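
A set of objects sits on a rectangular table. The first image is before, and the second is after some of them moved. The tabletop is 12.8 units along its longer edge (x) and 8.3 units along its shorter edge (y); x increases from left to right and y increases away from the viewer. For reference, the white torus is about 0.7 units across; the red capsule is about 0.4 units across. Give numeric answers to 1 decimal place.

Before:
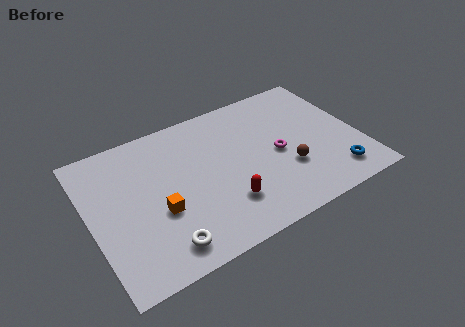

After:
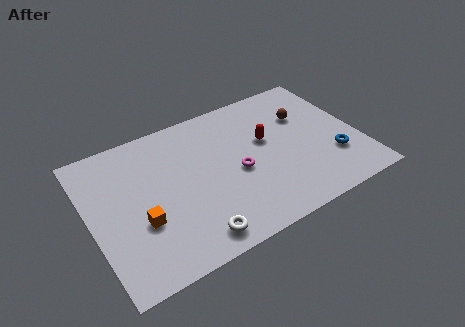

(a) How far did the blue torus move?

1.0

The blue torus was near (11.3, 1.5) before and (11.4, 2.5) after, so it travelled √(0.1² + 1.0²) ≈ 1.0 units.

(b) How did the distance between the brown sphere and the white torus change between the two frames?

+1.2

The distance was about 6.4 in the first image and 7.6 in the second, so they moved 1.2 units further apart.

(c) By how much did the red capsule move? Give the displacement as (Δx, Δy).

(2.4, 2.7)

From the two frames, the red capsule sits at roughly (6.1, 2.2) before and (8.5, 4.9) after.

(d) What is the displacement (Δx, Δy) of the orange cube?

(-0.9, -0.2)

The orange cube was at about (3.1, 3.2) and moved to about (2.2, 3.0).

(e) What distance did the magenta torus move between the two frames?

2.0

The magenta torus was near (8.9, 3.9) before and (6.9, 3.7) after, so it travelled √(2.0² + 0.2²) ≈ 2.0 units.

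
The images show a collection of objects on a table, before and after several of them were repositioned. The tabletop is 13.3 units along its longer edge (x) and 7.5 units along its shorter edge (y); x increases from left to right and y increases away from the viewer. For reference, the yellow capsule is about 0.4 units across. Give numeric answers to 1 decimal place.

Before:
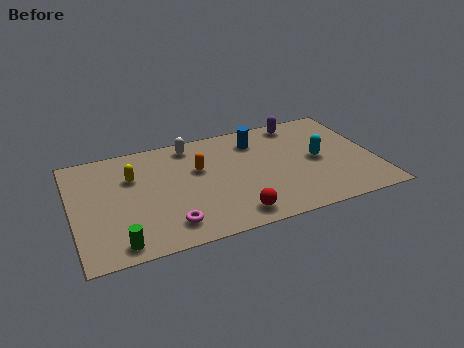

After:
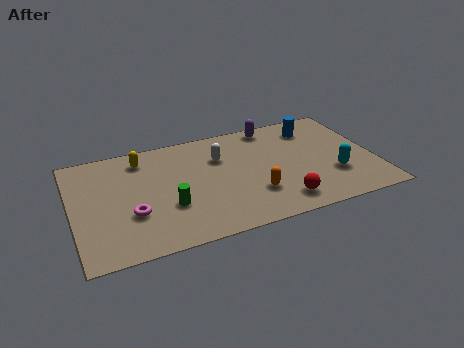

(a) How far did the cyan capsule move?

1.4

The cyan capsule moved from about (10.8, 3.7) to (11.4, 2.4), a distance of √(0.6² + 1.3²) ≈ 1.4.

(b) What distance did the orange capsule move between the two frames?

3.3

The orange capsule was near (5.6, 4.7) before and (7.8, 2.2) after, so it travelled √(2.2² + 2.5²) ≈ 3.3 units.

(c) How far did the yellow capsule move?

1.2

The yellow capsule was near (2.7, 5.1) before and (3.2, 6.2) after, so it travelled √(0.5² + 1.1²) ≈ 1.2 units.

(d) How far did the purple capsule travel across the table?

1.2

From (10.3, 6.6) to (9.1, 6.7), the purple capsule covered √(1.2² + 0.1²) ≈ 1.2 units.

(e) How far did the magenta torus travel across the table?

1.9

The magenta torus moved from about (4.0, 1.4) to (2.5, 2.6), a distance of √(1.5² + 1.2²) ≈ 1.9.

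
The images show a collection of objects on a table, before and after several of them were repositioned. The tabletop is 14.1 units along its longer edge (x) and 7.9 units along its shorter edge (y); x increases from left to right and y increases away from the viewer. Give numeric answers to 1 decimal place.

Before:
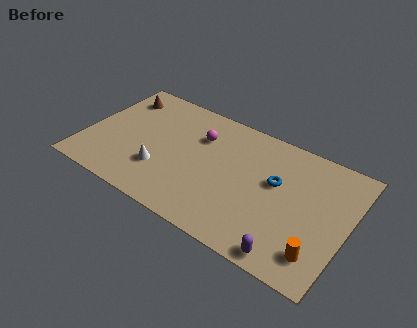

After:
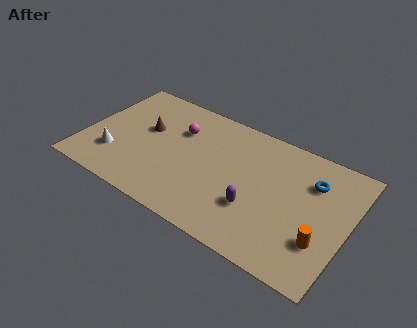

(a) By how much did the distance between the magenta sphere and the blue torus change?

+2.8

Before: roughly 4.4 units apart; after: 7.2. That's 2.8 units further apart.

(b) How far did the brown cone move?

2.4

From (1.3, 6.3) to (3.1, 4.7), the brown cone covered √(1.8² + 1.6²) ≈ 2.4 units.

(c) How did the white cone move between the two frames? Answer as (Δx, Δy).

(-2.5, -0.2)

The white cone started near (4.3, 2.4) and ended near (1.8, 2.2).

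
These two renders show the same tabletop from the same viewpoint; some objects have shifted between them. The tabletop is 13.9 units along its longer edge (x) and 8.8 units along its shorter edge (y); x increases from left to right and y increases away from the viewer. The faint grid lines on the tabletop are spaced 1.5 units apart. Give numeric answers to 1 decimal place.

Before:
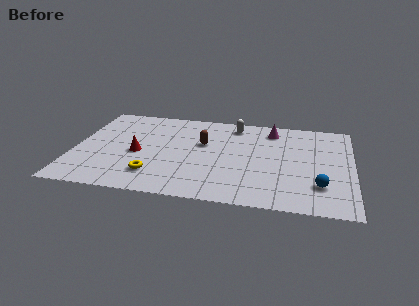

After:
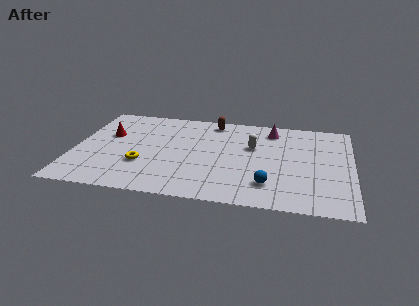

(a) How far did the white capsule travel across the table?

2.2

The white capsule moved from about (7.9, 7.5) to (8.9, 5.5), a distance of √(1.0² + 2.0²) ≈ 2.2.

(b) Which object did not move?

the magenta cone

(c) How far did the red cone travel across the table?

2.3

The red cone was near (3.2, 3.9) before and (1.6, 5.5) after, so it travelled √(1.6² + 1.6²) ≈ 2.3 units.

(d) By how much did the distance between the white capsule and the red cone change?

+1.4

The distance was about 5.9 in the first image and 7.3 in the second, so they moved 1.4 units further apart.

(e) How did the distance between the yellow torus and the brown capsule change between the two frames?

+1.7

The distance was about 4.1 in the first image and 5.8 in the second, so they moved 1.7 units further apart.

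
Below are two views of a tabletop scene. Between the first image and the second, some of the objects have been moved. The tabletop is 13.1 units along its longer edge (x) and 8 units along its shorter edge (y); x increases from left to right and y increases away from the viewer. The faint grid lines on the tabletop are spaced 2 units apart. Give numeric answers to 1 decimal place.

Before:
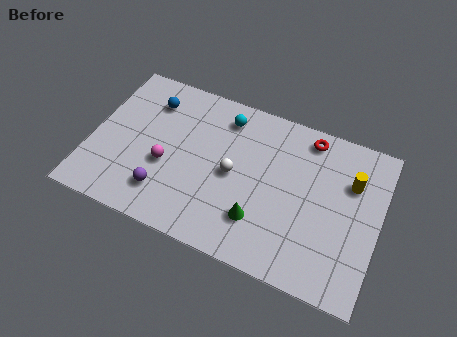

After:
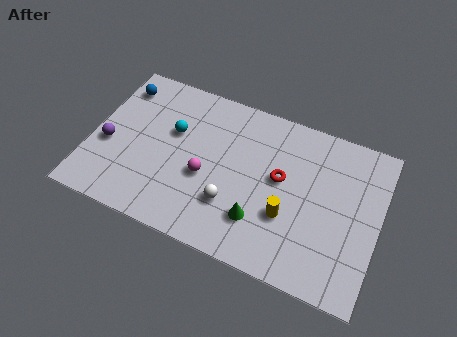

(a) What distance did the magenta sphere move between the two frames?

1.8

From (3.5, 3.2) to (5.3, 3.3), the magenta sphere covered √(1.8² + 0.1²) ≈ 1.8 units.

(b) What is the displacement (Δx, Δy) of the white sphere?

(0.1, -1.5)

The white sphere started near (6.5, 3.9) and ended near (6.6, 2.4).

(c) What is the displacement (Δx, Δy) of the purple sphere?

(-2.8, 1.5)

From the two frames, the purple sphere sits at roughly (3.6, 1.8) before and (0.8, 3.3) after.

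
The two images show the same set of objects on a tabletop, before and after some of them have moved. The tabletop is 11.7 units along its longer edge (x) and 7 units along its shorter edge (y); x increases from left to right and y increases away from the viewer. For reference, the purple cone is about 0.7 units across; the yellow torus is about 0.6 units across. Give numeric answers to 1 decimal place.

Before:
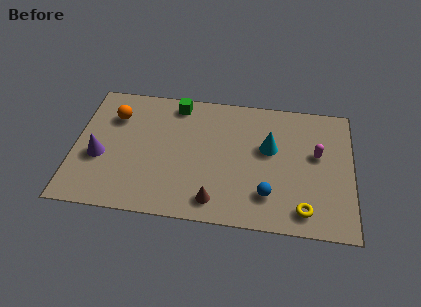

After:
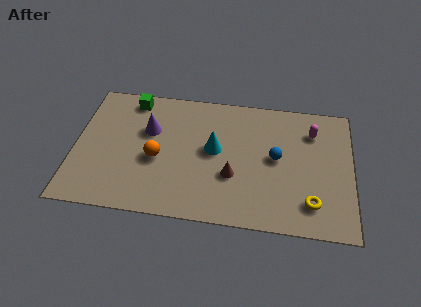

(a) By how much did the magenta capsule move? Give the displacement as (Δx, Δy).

(-0.2, 1.2)

The magenta capsule was at about (10.2, 4.1) and moved to about (10.0, 5.3).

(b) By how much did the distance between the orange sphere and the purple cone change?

-0.8

Before: roughly 2.4 units apart; after: 1.6. That's 0.8 units closer together.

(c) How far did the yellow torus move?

0.5

The yellow torus moved from about (9.7, 1.1) to (10.0, 1.5), a distance of √(0.3² + 0.4²) ≈ 0.5.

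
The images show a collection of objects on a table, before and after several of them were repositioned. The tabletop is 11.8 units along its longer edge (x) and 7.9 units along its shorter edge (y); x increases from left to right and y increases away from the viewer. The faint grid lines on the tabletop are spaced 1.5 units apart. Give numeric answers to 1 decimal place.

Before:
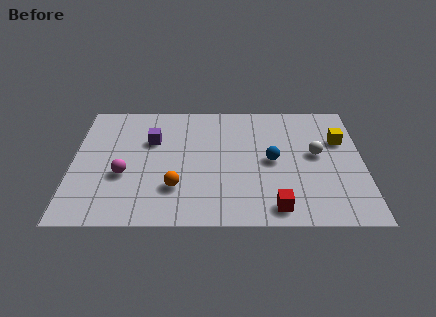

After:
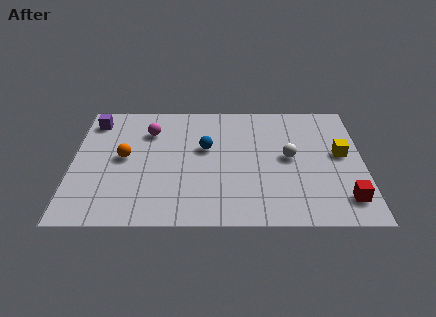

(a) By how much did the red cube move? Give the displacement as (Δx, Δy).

(2.8, 0.5)

From the two frames, the red cube sits at roughly (8.2, 1.0) before and (11.0, 1.5) after.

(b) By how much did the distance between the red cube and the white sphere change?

-0.3

Before: roughly 3.7 units apart; after: 3.4. That's 0.3 units closer together.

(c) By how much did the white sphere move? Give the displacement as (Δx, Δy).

(-1.1, -0.2)

The white sphere was at about (9.9, 4.3) and moved to about (8.8, 4.1).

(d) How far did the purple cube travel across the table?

2.7

From (3.2, 5.2) to (0.8, 6.5), the purple cube covered √(2.4² + 1.3²) ≈ 2.7 units.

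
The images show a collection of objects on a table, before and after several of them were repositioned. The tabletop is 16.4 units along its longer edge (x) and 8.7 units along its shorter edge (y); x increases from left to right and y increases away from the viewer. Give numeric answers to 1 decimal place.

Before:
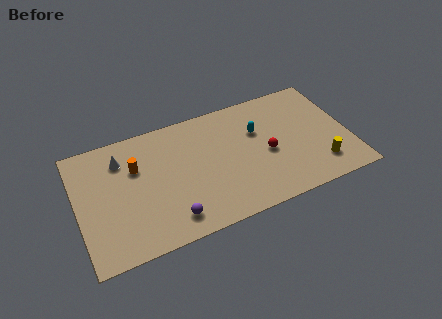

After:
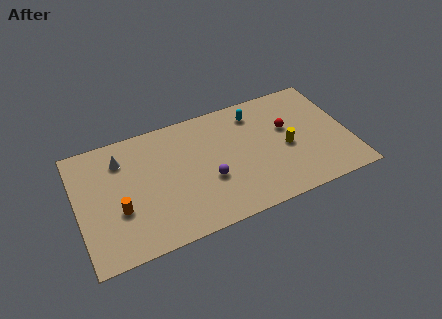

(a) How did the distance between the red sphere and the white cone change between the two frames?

+1.1

They were about 9.0 units apart before and 10.1 after — 1.1 units further apart.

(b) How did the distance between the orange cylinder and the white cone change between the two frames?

+2.3

They were about 1.2 units apart before and 3.5 after — 2.3 units further apart.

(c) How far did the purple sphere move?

3.1

The purple sphere moved from about (5.3, 1.5) to (7.8, 3.3), a distance of √(2.5² + 1.8²) ≈ 3.1.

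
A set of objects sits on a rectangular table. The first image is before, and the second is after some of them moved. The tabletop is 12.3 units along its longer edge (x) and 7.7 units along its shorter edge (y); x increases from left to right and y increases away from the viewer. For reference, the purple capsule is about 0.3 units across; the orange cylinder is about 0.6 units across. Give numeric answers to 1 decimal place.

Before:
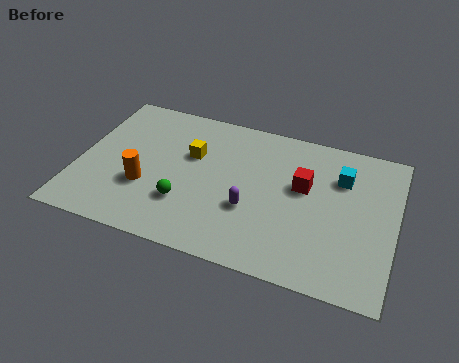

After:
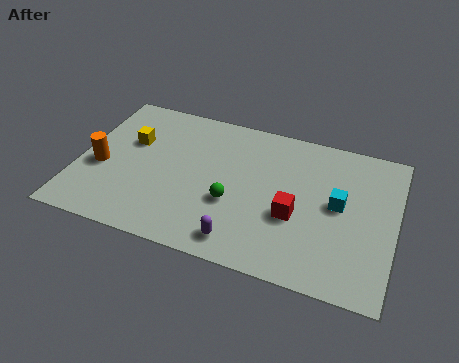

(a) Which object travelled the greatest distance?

the yellow cube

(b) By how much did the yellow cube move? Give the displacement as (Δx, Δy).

(-2.4, 0.0)

The yellow cube was at about (4.3, 4.9) and moved to about (1.9, 4.9).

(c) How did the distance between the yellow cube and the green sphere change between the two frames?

+2.1

Before: roughly 2.6 units apart; after: 4.7. That's 2.1 units further apart.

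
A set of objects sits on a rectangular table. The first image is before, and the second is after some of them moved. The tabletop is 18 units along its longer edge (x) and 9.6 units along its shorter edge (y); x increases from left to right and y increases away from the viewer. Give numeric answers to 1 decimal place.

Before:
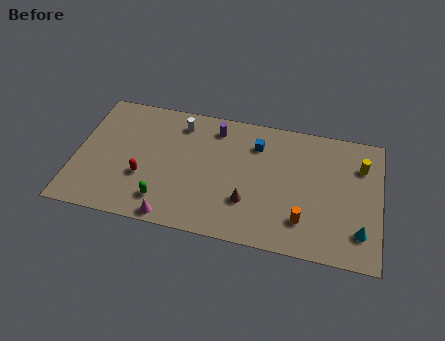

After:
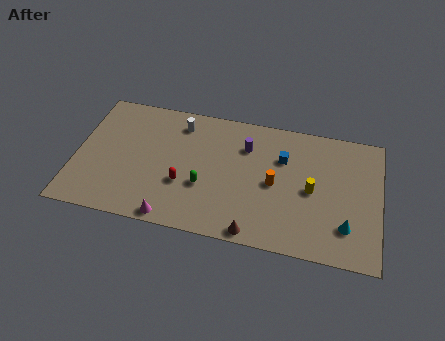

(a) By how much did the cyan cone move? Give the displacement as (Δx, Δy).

(-0.8, 0.2)

The cyan cone was at about (16.9, 2.2) and moved to about (16.1, 2.4).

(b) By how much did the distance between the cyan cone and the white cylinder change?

-0.8

The distance was about 12.3 in the first image and 11.5 in the second, so they moved 0.8 units closer together.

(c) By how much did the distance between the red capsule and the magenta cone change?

-0.6

The distance was about 3.2 in the first image and 2.6 in the second, so they moved 0.6 units closer together.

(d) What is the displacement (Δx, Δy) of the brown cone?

(0.5, -2.1)

From the two frames, the brown cone sits at roughly (10.3, 2.9) before and (10.8, 0.8) after.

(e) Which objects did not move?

the magenta cone and the white cylinder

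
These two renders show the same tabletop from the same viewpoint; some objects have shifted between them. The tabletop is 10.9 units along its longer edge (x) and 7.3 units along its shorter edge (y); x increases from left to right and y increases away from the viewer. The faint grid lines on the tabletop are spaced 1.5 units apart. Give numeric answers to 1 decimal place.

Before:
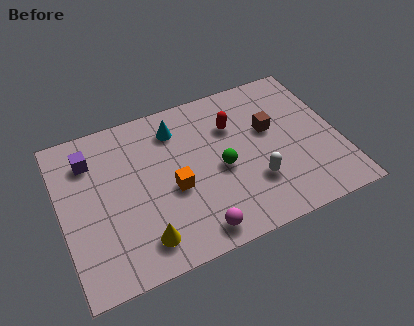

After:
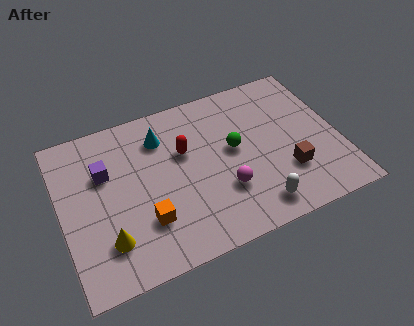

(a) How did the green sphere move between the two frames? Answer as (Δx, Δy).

(0.6, 0.7)

From the two frames, the green sphere sits at roughly (6.2, 3.3) before and (6.8, 4.0) after.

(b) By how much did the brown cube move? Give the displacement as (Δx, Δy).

(0.4, -2.2)

The brown cube was at about (8.3, 4.4) and moved to about (8.7, 2.2).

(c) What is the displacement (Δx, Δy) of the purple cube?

(0.5, -0.8)

The purple cube started near (1.3, 5.6) and ended near (1.8, 4.8).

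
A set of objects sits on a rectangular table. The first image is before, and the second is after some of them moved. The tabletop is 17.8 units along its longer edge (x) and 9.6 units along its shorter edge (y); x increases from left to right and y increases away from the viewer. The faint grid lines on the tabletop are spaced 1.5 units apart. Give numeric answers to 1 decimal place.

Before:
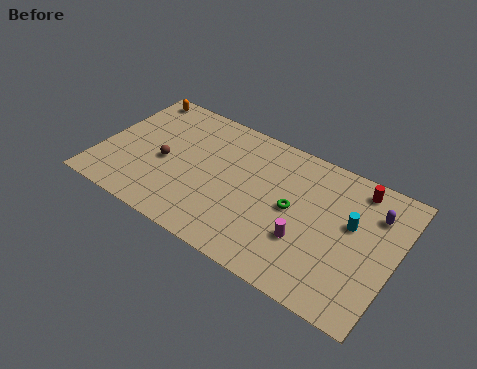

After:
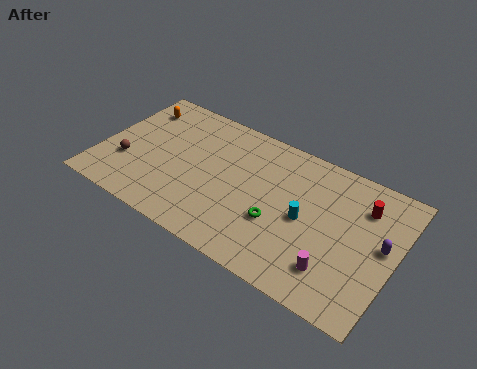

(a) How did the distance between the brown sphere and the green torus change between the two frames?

+1.5

They were about 7.8 units apart before and 9.3 after — 1.5 units further apart.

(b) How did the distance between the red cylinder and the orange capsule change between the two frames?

+0.3

Before: roughly 13.8 units apart; after: 14.1. That's 0.3 units further apart.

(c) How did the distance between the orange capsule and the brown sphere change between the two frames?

-0.6

They were about 5.0 units apart before and 4.4 after — 0.6 units closer together.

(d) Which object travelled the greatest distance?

the cyan cylinder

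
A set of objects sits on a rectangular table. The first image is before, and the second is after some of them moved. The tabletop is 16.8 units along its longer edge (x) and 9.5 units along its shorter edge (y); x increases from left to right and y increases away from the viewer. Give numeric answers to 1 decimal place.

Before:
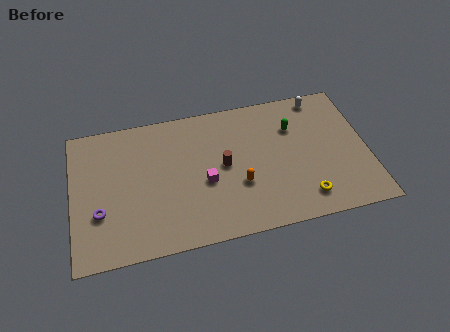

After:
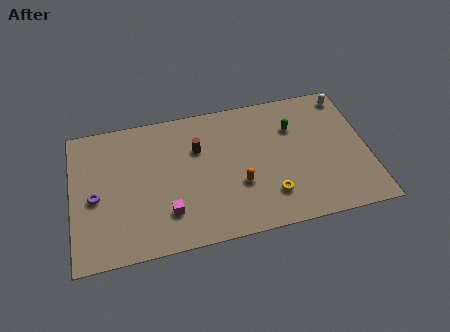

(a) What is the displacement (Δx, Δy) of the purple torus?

(-0.2, 1.1)

The purple torus was at about (1.5, 3.2) and moved to about (1.3, 4.3).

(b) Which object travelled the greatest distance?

the magenta cube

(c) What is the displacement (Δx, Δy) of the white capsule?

(1.5, -0.2)

The white capsule started near (14.4, 8.5) and ended near (15.9, 8.3).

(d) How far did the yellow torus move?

2.0

The yellow torus was near (13.0, 1.7) before and (11.1, 2.3) after, so it travelled √(1.9² + 0.6²) ≈ 2.0 units.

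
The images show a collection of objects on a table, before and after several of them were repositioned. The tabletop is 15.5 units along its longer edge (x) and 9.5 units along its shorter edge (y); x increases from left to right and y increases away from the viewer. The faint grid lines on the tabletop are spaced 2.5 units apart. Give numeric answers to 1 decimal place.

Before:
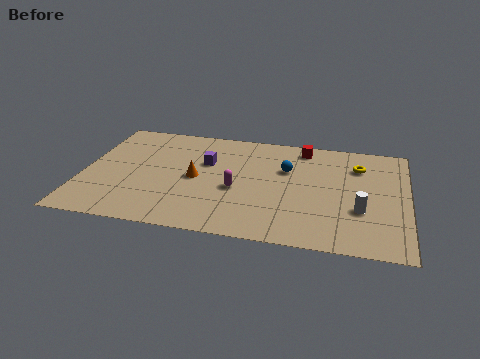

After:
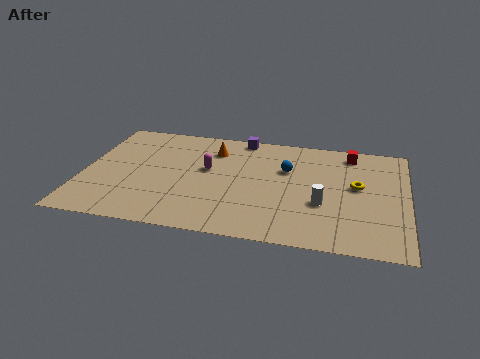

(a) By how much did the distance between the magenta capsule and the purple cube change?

+0.9

The distance was about 2.6 in the first image and 3.5 in the second, so they moved 0.9 units further apart.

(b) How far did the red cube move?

2.3

From (10.4, 8.3) to (12.7, 8.2), the red cube covered √(2.3² + 0.1²) ≈ 2.3 units.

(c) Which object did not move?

the blue sphere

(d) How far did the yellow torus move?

1.8

The yellow torus moved from about (13.1, 7.1) to (13.1, 5.3), a distance of √(0.0² + 1.8²) ≈ 1.8.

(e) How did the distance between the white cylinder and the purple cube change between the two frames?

-1.4

They were about 8.0 units apart before and 6.6 after — 1.4 units closer together.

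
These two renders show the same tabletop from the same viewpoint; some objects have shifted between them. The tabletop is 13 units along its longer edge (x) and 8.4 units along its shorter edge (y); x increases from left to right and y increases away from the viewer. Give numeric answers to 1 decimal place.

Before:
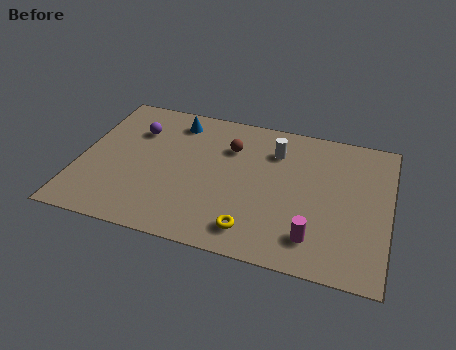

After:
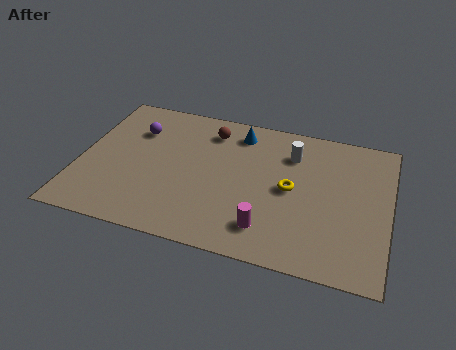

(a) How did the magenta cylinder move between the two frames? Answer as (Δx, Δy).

(-1.9, 0.0)

The magenta cylinder started near (10.0, 1.7) and ended near (8.1, 1.7).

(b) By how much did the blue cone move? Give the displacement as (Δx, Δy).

(2.7, 0.0)

The blue cone was at about (3.8, 7.0) and moved to about (6.5, 7.0).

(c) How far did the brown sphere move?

1.2

From (6.2, 6.0) to (5.3, 6.8), the brown sphere covered √(0.9² + 0.8²) ≈ 1.2 units.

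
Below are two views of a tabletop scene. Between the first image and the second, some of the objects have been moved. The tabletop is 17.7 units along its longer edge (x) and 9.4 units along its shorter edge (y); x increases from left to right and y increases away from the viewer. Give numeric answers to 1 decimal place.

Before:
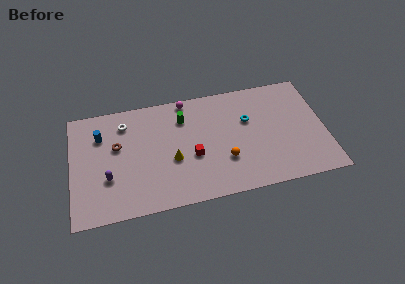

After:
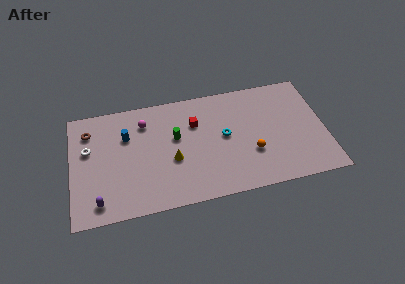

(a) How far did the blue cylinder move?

1.8

The blue cylinder was near (2.1, 6.8) before and (3.9, 6.4) after, so it travelled √(1.8² + 0.4²) ≈ 1.8 units.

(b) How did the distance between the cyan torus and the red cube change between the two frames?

-2.1

Before: roughly 4.6 units apart; after: 2.5. That's 2.1 units closer together.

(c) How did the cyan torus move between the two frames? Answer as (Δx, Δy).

(-1.7, -1.0)

The cyan torus was at about (12.4, 6.0) and moved to about (10.7, 5.0).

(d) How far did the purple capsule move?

1.9

The purple capsule moved from about (2.5, 3.2) to (1.8, 1.4), a distance of √(0.7² + 1.8²) ≈ 1.9.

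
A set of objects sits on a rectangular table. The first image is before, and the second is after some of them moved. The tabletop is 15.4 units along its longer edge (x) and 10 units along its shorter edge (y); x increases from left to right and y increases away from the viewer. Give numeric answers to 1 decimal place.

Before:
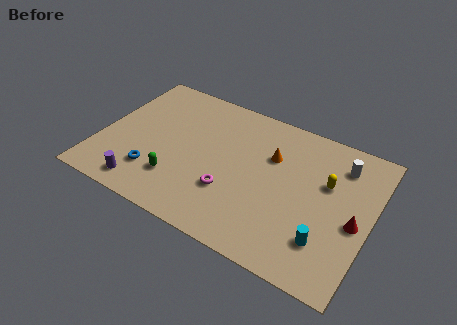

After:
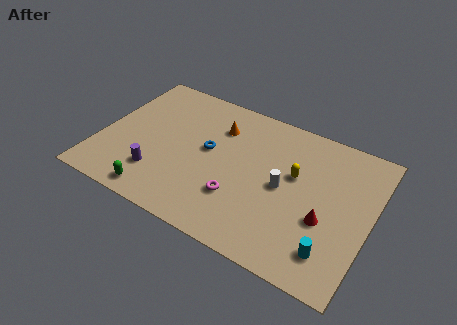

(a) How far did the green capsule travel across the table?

1.7

The green capsule moved from about (4.7, 2.6) to (3.8, 1.1), a distance of √(0.9² + 1.5²) ≈ 1.7.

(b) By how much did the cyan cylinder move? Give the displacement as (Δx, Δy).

(0.4, -0.5)

From the two frames, the cyan cylinder sits at roughly (13.2, 2.5) before and (13.6, 2.0) after.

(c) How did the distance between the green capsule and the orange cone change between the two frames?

+0.4

Before: roughly 6.4 units apart; after: 6.8. That's 0.4 units further apart.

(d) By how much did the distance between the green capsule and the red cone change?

-0.5

The distance was about 10.1 in the first image and 9.6 in the second, so they moved 0.5 units closer together.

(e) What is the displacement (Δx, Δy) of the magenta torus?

(0.5, -0.2)

The magenta torus was at about (7.7, 3.2) and moved to about (8.2, 3.0).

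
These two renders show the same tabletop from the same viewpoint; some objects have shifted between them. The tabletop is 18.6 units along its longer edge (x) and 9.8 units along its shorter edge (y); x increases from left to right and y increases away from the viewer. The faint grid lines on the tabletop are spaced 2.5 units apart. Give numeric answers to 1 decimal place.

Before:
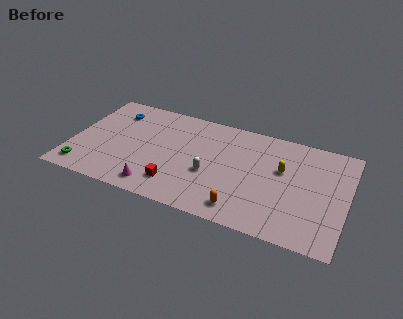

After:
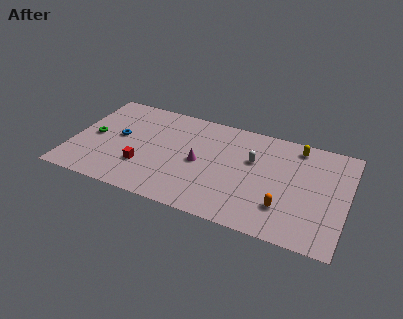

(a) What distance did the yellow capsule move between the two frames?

2.6

The yellow capsule was near (14.2, 6.0) before and (15.0, 8.5) after, so it travelled √(0.8² + 2.5²) ≈ 2.6 units.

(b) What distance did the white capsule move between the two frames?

3.5

The white capsule moved from about (9.5, 3.9) to (12.2, 6.2), a distance of √(2.7² + 2.3²) ≈ 3.5.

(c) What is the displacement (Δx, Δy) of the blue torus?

(0.6, -2.4)

From the two frames, the blue torus sits at roughly (2.5, 7.7) before and (3.1, 5.3) after.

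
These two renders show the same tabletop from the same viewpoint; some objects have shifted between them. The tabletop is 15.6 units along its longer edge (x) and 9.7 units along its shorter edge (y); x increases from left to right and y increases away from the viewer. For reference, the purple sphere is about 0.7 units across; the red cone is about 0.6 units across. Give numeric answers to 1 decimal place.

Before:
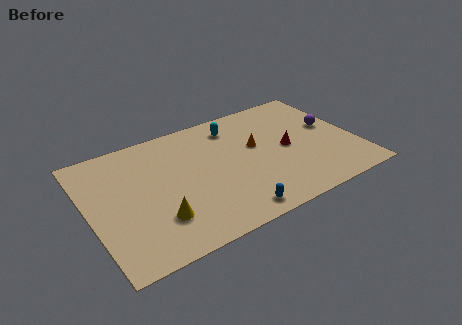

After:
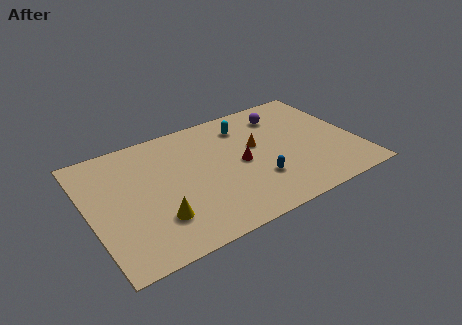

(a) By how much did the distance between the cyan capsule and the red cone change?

-1.1

They were about 4.2 units apart before and 3.1 after — 1.1 units closer together.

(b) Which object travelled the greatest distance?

the purple sphere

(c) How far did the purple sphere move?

3.4

The purple sphere was near (14.4, 5.5) before and (11.8, 7.7) after, so it travelled √(2.6² + 2.2²) ≈ 3.4 units.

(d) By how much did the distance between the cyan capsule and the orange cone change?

-0.4

Before: roughly 2.4 units apart; after: 2.0. That's 0.4 units closer together.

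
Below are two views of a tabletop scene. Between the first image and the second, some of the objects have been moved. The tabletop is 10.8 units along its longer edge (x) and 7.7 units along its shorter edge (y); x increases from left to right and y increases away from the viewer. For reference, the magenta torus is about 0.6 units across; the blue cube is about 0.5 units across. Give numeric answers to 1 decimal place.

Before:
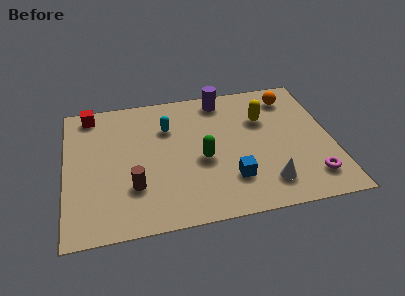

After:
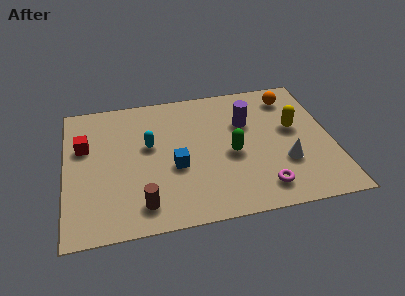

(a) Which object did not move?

the orange sphere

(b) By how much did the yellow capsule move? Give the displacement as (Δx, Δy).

(1.2, -0.8)

From the two frames, the yellow capsule sits at roughly (8.1, 5.2) before and (9.3, 4.4) after.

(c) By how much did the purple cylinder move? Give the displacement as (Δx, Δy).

(0.9, -1.6)

The purple cylinder started near (6.5, 6.7) and ended near (7.4, 5.1).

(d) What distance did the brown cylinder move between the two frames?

1.0

From (2.7, 2.3) to (3.0, 1.3), the brown cylinder covered √(0.3² + 1.0²) ≈ 1.0 units.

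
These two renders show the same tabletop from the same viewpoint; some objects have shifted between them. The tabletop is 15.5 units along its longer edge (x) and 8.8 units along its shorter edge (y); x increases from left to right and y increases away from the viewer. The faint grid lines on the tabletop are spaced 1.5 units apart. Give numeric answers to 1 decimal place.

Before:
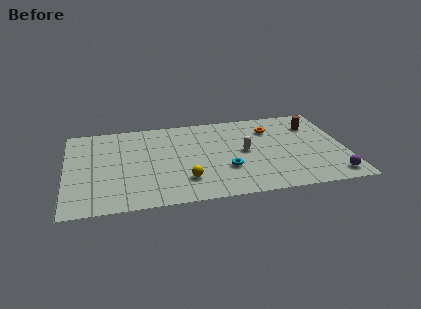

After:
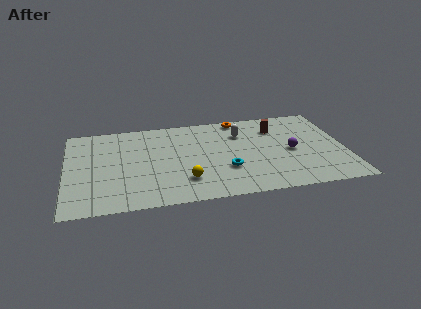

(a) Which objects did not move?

the yellow sphere and the cyan torus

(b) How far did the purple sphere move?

3.6

The purple sphere moved from about (14.6, 1.2) to (12.5, 4.1), a distance of √(2.1² + 2.9²) ≈ 3.6.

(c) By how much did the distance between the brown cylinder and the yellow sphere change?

-1.7

The distance was about 8.6 in the first image and 6.9 in the second, so they moved 1.7 units closer together.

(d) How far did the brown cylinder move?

2.1

The brown cylinder moved from about (13.9, 6.6) to (11.8, 6.6), a distance of √(2.1² + 0.0²) ≈ 2.1.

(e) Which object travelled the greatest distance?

the purple sphere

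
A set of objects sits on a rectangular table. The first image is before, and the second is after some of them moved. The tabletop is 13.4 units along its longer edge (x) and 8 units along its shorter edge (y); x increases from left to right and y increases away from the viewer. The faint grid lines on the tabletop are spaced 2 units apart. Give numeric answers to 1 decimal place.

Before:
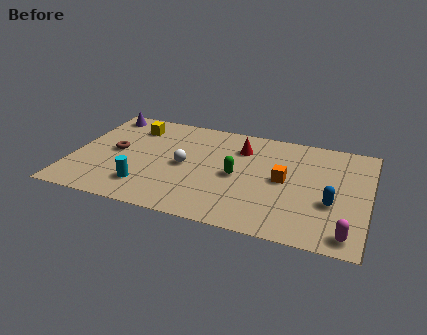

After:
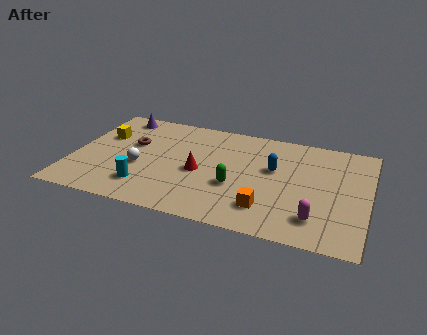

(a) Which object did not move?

the cyan cylinder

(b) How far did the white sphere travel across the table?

2.1

From (5.1, 3.9) to (3.1, 3.2), the white sphere covered √(2.0² + 0.7²) ≈ 2.1 units.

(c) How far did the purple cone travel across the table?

0.7

From (1.0, 7.0) to (1.7, 7.0), the purple cone covered √(0.7² + 0.0²) ≈ 0.7 units.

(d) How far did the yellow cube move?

1.7

The yellow cube was near (2.5, 6.3) before and (1.2, 5.2) after, so it travelled √(1.3² + 1.1²) ≈ 1.7 units.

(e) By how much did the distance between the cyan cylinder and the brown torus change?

+0.4

The distance was about 2.8 in the first image and 3.2 in the second, so they moved 0.4 units further apart.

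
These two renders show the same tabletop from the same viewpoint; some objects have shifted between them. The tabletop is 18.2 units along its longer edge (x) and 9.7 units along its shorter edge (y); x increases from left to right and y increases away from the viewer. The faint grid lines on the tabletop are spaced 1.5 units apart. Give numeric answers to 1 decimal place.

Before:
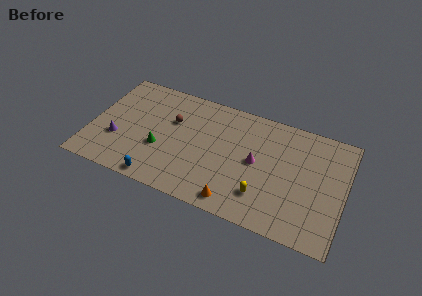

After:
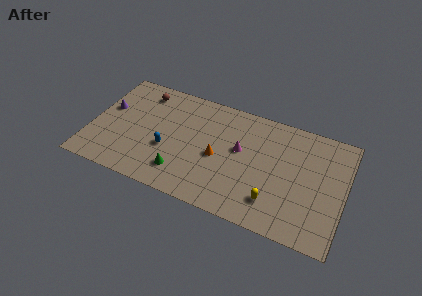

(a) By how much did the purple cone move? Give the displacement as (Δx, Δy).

(-1.0, 2.5)

From the two frames, the purple cone sits at roughly (2.0, 3.3) before and (1.0, 5.8) after.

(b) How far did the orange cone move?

3.6

The orange cone was near (10.8, 1.2) before and (9.2, 4.4) after, so it travelled √(1.6² + 3.2²) ≈ 3.6 units.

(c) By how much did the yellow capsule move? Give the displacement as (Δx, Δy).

(0.8, -0.2)

From the two frames, the yellow capsule sits at roughly (12.6, 2.4) before and (13.4, 2.2) after.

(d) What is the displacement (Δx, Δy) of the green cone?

(1.7, -1.5)

The green cone started near (5.1, 3.6) and ended near (6.8, 2.1).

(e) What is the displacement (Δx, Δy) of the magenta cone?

(-1.2, 0.6)

From the two frames, the magenta cone sits at roughly (11.9, 5.0) before and (10.7, 5.6) after.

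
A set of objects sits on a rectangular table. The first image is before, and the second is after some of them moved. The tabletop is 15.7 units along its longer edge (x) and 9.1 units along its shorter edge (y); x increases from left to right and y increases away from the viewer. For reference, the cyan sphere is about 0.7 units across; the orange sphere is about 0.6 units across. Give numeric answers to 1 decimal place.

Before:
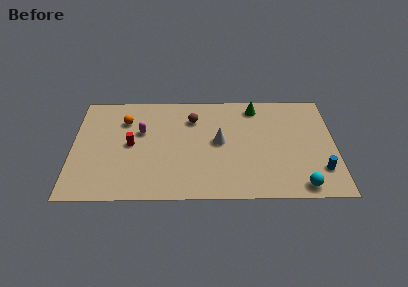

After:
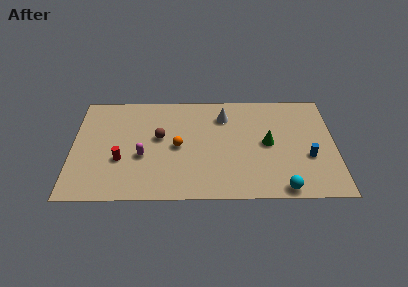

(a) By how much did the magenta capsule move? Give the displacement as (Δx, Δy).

(0.1, -2.1)

The magenta capsule started near (4.1, 5.7) and ended near (4.2, 3.6).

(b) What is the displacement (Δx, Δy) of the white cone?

(0.3, 2.2)

The white cone started near (8.8, 4.8) and ended near (9.1, 7.0).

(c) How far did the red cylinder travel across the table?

1.4

The red cylinder was near (3.5, 4.6) before and (2.9, 3.3) after, so it travelled √(0.6² + 1.3²) ≈ 1.4 units.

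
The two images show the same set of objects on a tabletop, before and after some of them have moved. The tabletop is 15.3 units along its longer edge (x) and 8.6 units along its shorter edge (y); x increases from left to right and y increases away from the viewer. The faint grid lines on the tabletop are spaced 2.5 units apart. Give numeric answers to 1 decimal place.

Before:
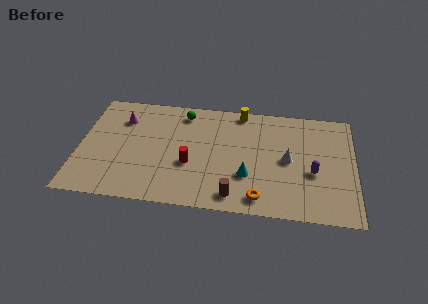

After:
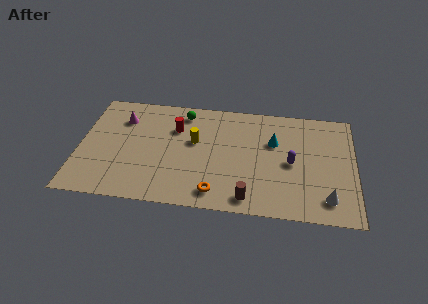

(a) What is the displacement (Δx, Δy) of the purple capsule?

(-1.2, 0.6)

The purple capsule started near (13.0, 3.5) and ended near (11.8, 4.1).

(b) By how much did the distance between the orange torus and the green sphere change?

-1.2

The distance was about 7.5 in the first image and 6.3 in the second, so they moved 1.2 units closer together.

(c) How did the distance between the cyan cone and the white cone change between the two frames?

+2.3

They were about 2.7 units apart before and 5.0 after — 2.3 units further apart.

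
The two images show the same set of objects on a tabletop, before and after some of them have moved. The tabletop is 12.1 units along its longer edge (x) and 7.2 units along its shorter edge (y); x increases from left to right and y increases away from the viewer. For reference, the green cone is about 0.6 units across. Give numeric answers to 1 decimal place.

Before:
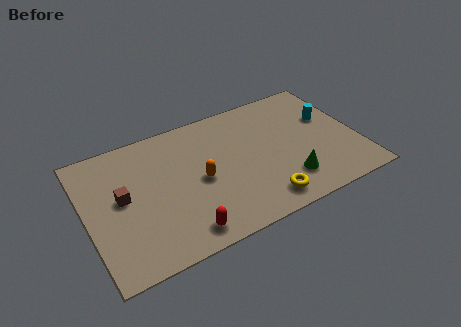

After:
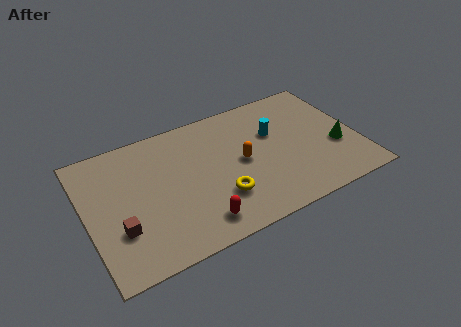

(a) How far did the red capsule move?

0.7

From (3.9, 1.0) to (4.6, 1.2), the red capsule covered √(0.7² + 0.2²) ≈ 0.7 units.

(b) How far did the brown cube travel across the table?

1.6

The brown cube moved from about (1.6, 3.9) to (1.3, 2.3), a distance of √(0.3² + 1.6²) ≈ 1.6.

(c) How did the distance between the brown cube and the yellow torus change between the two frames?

-2.1

They were about 6.5 units apart before and 4.4 after — 2.1 units closer together.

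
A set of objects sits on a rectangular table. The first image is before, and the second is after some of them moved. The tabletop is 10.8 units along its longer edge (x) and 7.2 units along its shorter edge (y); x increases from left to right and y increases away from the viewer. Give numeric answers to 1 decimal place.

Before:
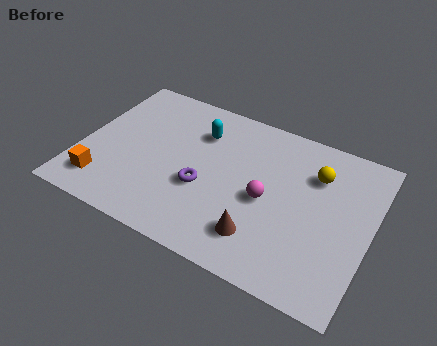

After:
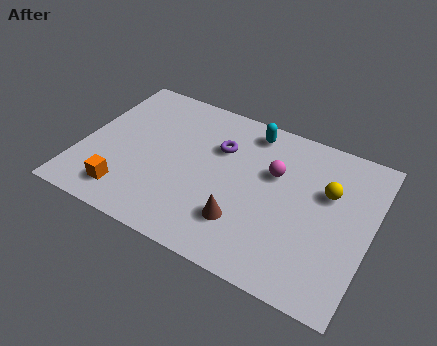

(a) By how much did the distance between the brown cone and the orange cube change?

-1.6

The distance was about 5.9 in the first image and 4.3 in the second, so they moved 1.6 units closer together.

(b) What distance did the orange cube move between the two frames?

0.9

The orange cube was near (1.1, 1.4) before and (2.0, 1.3) after, so it travelled √(0.9² + 0.1²) ≈ 0.9 units.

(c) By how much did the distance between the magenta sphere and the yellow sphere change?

-0.5

They were about 2.5 units apart before and 2.0 after — 0.5 units closer together.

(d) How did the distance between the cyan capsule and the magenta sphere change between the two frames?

-1.5

The distance was about 3.4 in the first image and 1.9 in the second, so they moved 1.5 units closer together.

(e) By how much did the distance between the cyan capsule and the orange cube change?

+1.3

They were about 5.0 units apart before and 6.3 after — 1.3 units further apart.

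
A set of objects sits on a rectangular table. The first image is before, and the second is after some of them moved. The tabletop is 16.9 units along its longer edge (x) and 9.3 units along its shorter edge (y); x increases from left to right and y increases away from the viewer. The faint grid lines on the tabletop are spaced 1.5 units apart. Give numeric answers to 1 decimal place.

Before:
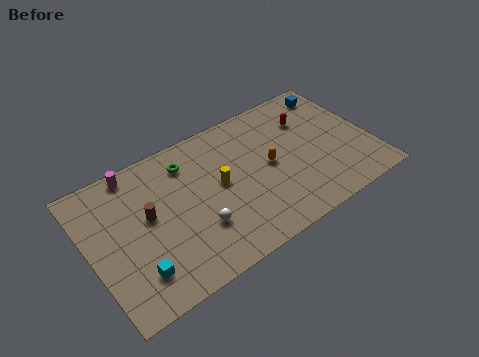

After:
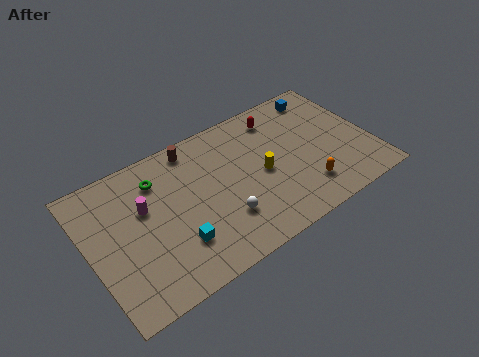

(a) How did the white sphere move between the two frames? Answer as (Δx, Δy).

(1.5, -0.2)

The white sphere was at about (6.1, 2.9) and moved to about (7.6, 2.7).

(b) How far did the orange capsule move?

3.1

The orange capsule moved from about (10.8, 4.7) to (12.5, 2.1), a distance of √(1.7² + 2.6²) ≈ 3.1.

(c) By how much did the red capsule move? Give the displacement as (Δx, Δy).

(-1.7, 1.0)

From the two frames, the red capsule sits at roughly (13.6, 6.7) before and (11.9, 7.7) after.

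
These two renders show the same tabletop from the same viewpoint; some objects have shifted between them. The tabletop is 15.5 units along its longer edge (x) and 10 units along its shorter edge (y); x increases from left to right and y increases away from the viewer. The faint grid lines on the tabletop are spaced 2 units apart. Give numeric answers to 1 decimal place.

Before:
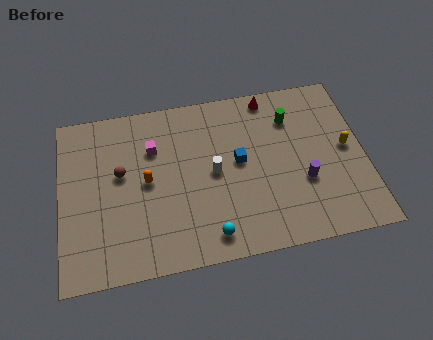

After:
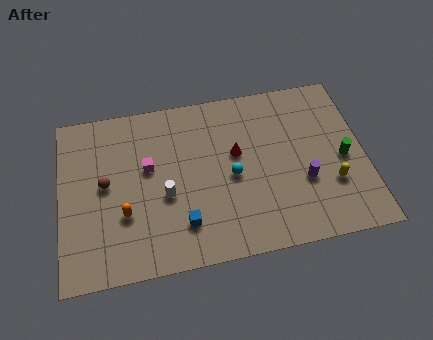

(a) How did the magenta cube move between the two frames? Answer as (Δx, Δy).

(-0.3, -1.1)

The magenta cube started near (4.8, 7.0) and ended near (4.5, 5.9).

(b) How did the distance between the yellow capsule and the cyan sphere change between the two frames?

-2.9

Before: roughly 8.1 units apart; after: 5.2. That's 2.9 units closer together.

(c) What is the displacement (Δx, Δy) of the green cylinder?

(2.5, -2.9)

The green cylinder started near (11.9, 7.5) and ended near (14.4, 4.6).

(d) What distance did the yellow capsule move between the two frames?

2.2

From (14.6, 5.2) to (13.7, 3.2), the yellow capsule covered √(0.9² + 2.0²) ≈ 2.2 units.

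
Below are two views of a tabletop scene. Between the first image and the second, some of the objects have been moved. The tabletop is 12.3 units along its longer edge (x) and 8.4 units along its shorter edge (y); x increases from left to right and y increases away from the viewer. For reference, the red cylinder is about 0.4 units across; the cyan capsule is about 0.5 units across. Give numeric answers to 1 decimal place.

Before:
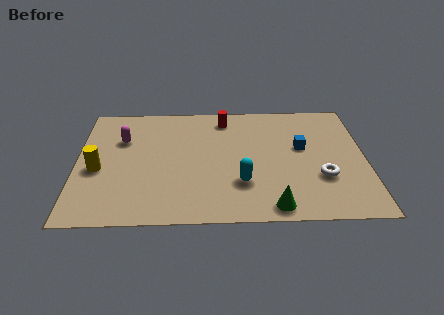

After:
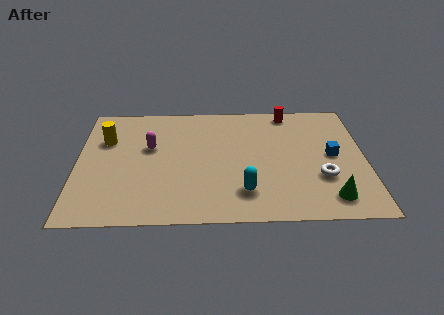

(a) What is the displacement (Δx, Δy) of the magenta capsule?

(1.2, -0.6)

From the two frames, the magenta capsule sits at roughly (1.9, 5.7) before and (3.1, 5.1) after.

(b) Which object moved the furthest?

the red cylinder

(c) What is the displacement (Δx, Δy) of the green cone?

(2.4, 0.5)

The green cone started near (8.3, 0.9) and ended near (10.7, 1.4).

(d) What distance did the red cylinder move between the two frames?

2.8

The red cylinder was near (6.3, 7.1) before and (9.1, 7.5) after, so it travelled √(2.8² + 0.4²) ≈ 2.8 units.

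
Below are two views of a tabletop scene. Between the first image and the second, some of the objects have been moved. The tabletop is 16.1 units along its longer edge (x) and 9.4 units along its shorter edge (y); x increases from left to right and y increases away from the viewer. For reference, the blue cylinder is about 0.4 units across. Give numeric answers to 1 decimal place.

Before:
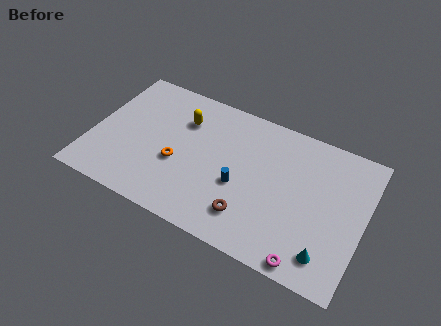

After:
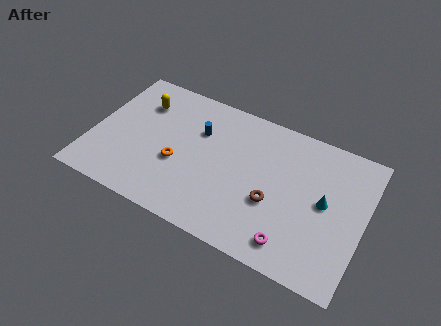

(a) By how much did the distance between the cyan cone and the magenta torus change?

+2.4

The distance was about 1.3 in the first image and 3.7 in the second, so they moved 2.4 units further apart.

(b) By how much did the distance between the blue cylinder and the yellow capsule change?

-1.2

Before: roughly 4.8 units apart; after: 3.6. That's 1.2 units closer together.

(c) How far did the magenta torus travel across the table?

1.2

The magenta torus was near (13.3, 0.8) before and (12.3, 1.5) after, so it travelled √(1.0² + 0.7²) ≈ 1.2 units.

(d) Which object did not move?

the orange torus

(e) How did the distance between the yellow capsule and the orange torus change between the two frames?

+1.2

The distance was about 3.1 in the first image and 4.3 in the second, so they moved 1.2 units further apart.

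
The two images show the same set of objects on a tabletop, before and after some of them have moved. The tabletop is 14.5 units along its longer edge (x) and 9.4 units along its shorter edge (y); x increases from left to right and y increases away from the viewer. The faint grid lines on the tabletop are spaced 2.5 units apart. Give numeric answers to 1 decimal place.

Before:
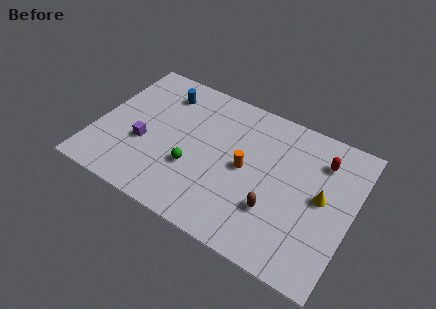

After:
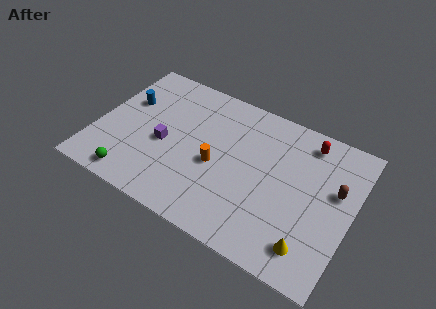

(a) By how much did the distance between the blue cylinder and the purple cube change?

-0.8

Before: roughly 3.9 units apart; after: 3.1. That's 0.8 units closer together.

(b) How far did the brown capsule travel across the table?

4.2

The brown capsule was near (10.4, 2.9) before and (13.5, 5.7) after, so it travelled √(3.1² + 2.8²) ≈ 4.2 units.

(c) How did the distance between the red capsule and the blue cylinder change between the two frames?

+1.2

The distance was about 9.2 in the first image and 10.4 in the second, so they moved 1.2 units further apart.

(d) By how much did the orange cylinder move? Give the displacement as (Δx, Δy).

(-1.6, -0.6)

From the two frames, the orange cylinder sits at roughly (8.5, 4.7) before and (6.9, 4.1) after.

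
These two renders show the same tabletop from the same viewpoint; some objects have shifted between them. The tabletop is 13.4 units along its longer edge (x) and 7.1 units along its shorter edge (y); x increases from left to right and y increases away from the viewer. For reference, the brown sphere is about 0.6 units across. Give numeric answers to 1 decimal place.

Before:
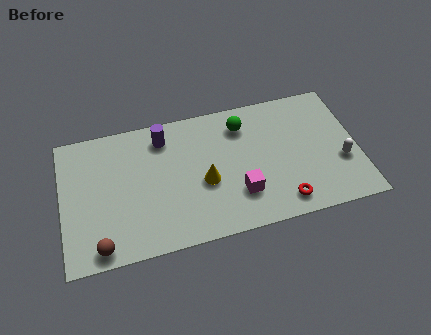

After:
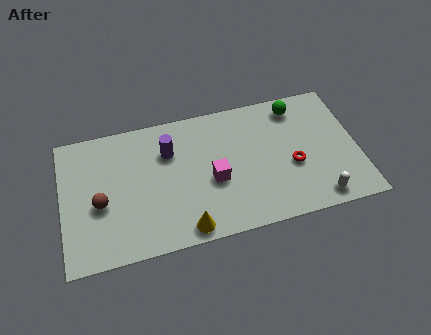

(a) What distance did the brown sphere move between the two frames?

2.2

From (1.6, 0.8) to (1.7, 3.0), the brown sphere covered √(0.1² + 2.2²) ≈ 2.2 units.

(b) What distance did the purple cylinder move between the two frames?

0.8

From (4.7, 5.8) to (4.9, 5.0), the purple cylinder covered √(0.2² + 0.8²) ≈ 0.8 units.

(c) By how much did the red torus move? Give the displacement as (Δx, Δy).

(0.6, 1.8)

From the two frames, the red torus sits at roughly (9.8, 1.1) before and (10.4, 2.9) after.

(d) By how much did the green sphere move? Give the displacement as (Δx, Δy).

(2.5, 0.4)

The green sphere was at about (8.3, 5.6) and moved to about (10.8, 6.0).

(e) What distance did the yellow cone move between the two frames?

2.4

The yellow cone moved from about (6.4, 3.0) to (5.4, 0.8), a distance of √(1.0² + 2.2²) ≈ 2.4.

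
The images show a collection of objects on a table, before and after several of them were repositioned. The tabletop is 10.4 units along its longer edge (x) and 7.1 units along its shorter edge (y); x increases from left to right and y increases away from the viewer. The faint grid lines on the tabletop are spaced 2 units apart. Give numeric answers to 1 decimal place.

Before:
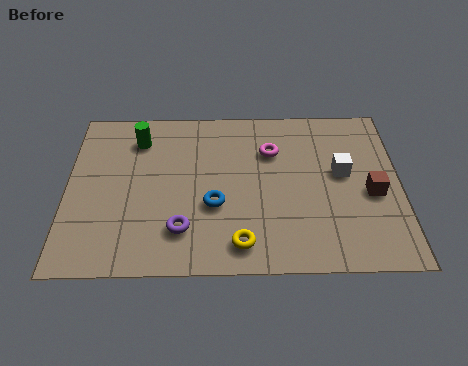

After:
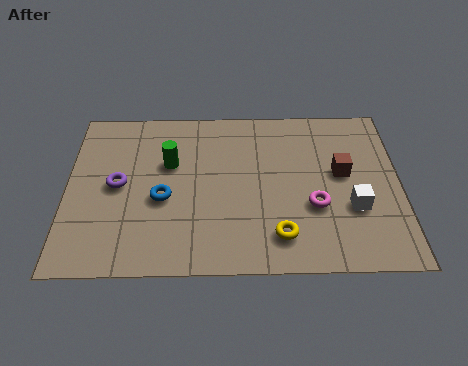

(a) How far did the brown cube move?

1.3

From (9.5, 3.1) to (8.6, 4.0), the brown cube covered √(0.9² + 0.9²) ≈ 1.3 units.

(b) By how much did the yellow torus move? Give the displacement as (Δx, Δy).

(1.2, 0.3)

The yellow torus was at about (5.4, 1.1) and moved to about (6.6, 1.4).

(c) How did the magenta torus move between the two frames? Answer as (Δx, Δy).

(1.3, -2.4)

The magenta torus started near (6.4, 5.0) and ended near (7.7, 2.6).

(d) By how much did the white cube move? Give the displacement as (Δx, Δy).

(0.3, -1.5)

The white cube started near (8.6, 4.0) and ended near (8.9, 2.5).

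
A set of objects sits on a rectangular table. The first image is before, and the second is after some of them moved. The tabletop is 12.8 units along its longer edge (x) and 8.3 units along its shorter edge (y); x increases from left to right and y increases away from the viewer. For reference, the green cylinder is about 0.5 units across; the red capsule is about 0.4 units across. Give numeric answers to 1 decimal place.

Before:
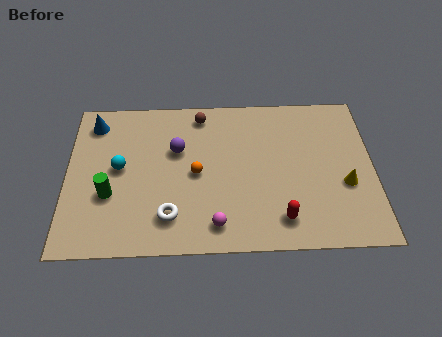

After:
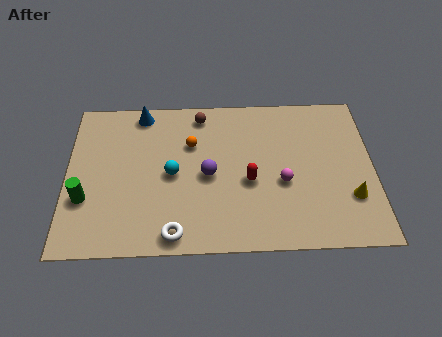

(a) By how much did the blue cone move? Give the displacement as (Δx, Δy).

(2.0, 0.5)

The blue cone was at about (1.1, 6.9) and moved to about (3.1, 7.4).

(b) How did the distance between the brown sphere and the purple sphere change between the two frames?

+1.2

Before: roughly 2.1 units apart; after: 3.3. That's 1.2 units further apart.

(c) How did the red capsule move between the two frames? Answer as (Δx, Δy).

(-1.3, 2.0)

From the two frames, the red capsule sits at roughly (8.9, 1.5) before and (7.6, 3.5) after.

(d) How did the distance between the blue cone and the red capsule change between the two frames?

-3.5

They were about 9.5 units apart before and 6.0 after — 3.5 units closer together.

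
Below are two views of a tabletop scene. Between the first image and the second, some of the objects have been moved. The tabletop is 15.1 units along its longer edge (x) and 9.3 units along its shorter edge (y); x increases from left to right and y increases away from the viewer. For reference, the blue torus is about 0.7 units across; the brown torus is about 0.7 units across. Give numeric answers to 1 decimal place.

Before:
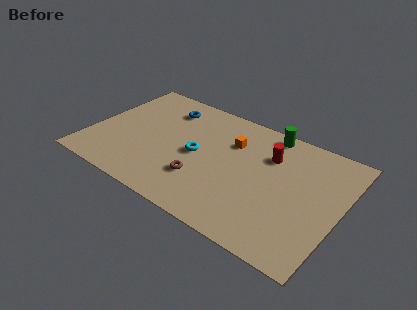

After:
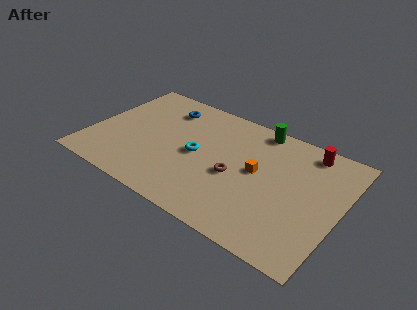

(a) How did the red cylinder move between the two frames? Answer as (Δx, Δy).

(2.1, 1.5)

The red cylinder was at about (10.6, 6.6) and moved to about (12.7, 8.1).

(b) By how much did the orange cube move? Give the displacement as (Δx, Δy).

(1.8, -1.5)

The orange cube was at about (8.3, 6.5) and moved to about (10.1, 5.0).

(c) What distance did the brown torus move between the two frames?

2.2

The brown torus moved from about (7.1, 2.7) to (8.9, 4.0), a distance of √(1.8² + 1.3²) ≈ 2.2.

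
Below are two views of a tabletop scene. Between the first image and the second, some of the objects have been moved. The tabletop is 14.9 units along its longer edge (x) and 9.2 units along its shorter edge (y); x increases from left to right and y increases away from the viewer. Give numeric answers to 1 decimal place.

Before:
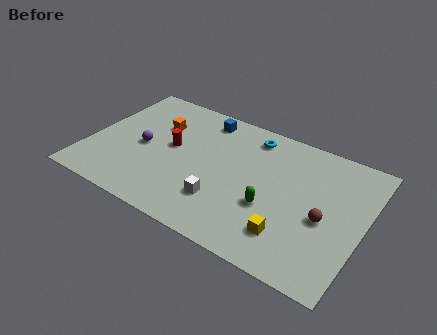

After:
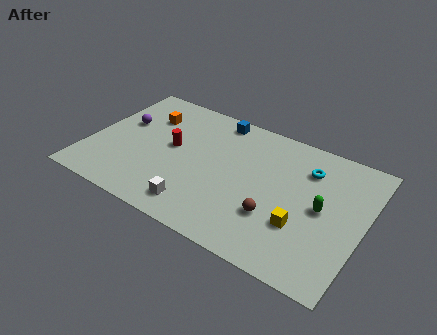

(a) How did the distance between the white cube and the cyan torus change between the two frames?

+2.1

The distance was about 5.4 in the first image and 7.5 in the second, so they moved 2.1 units further apart.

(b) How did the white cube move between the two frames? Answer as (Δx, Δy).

(-1.2, -1.0)

The white cube started near (7.6, 2.5) and ended near (6.4, 1.5).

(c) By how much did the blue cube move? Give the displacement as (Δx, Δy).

(0.7, 0.3)

The blue cube was at about (5.7, 7.9) and moved to about (6.4, 8.2).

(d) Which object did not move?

the red cylinder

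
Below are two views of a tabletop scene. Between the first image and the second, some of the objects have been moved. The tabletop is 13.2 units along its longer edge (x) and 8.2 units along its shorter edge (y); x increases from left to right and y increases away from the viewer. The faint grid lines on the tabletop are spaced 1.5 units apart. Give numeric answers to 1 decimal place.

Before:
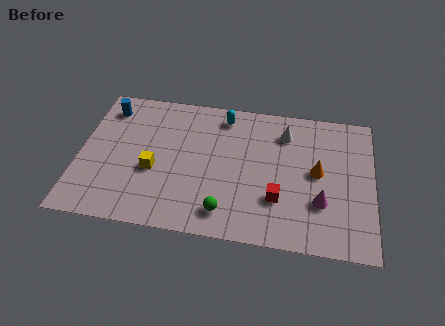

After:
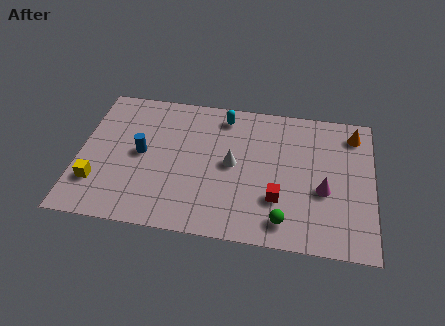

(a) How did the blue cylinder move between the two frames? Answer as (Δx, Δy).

(1.7, -2.5)

The blue cylinder started near (1.1, 6.7) and ended near (2.8, 4.2).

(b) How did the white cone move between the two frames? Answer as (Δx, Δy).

(-2.3, -2.2)

From the two frames, the white cone sits at roughly (9.2, 6.4) before and (6.9, 4.2) after.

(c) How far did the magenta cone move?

0.7

From (10.9, 2.6) to (11.0, 3.3), the magenta cone covered √(0.1² + 0.7²) ≈ 0.7 units.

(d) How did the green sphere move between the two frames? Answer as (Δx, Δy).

(2.6, -0.1)

From the two frames, the green sphere sits at roughly (6.7, 1.4) before and (9.3, 1.3) after.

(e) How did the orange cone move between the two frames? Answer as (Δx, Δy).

(1.6, 2.5)

From the two frames, the orange cone sits at roughly (10.7, 4.3) before and (12.3, 6.8) after.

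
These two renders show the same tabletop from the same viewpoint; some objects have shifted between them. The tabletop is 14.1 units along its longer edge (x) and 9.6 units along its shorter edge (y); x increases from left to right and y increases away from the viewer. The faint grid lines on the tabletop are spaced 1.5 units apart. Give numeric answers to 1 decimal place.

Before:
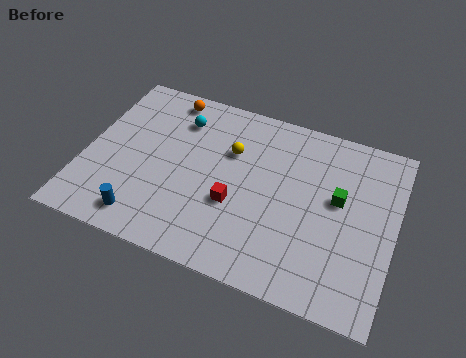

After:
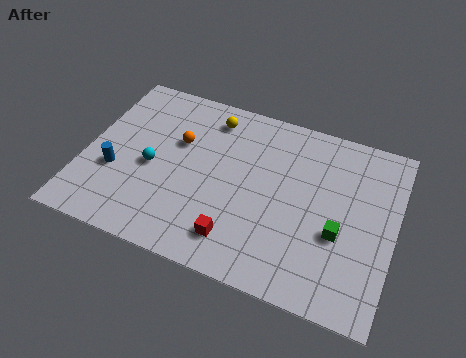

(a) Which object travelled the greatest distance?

the cyan sphere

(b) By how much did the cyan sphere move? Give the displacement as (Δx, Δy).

(-0.9, -3.1)

The cyan sphere was at about (4.0, 7.4) and moved to about (3.1, 4.3).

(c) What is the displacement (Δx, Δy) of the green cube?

(0.2, -1.8)

The green cube started near (11.5, 5.5) and ended near (11.7, 3.7).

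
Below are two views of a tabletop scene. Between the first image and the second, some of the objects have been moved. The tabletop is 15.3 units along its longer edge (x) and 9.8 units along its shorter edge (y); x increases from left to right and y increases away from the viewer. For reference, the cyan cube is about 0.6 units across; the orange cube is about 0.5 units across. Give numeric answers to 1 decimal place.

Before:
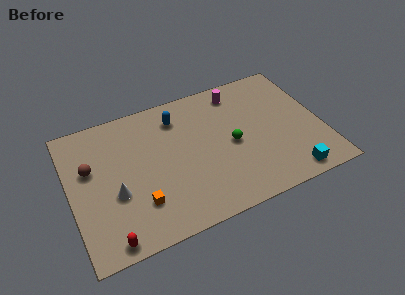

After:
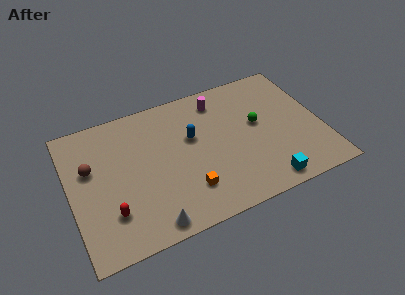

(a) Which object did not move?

the brown sphere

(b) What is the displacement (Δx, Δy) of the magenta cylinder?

(-1.2, -0.2)

The magenta cylinder started near (10.6, 8.3) and ended near (9.4, 8.1).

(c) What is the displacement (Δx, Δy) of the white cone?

(1.8, -2.8)

From the two frames, the white cone sits at roughly (2.6, 3.8) before and (4.4, 1.0) after.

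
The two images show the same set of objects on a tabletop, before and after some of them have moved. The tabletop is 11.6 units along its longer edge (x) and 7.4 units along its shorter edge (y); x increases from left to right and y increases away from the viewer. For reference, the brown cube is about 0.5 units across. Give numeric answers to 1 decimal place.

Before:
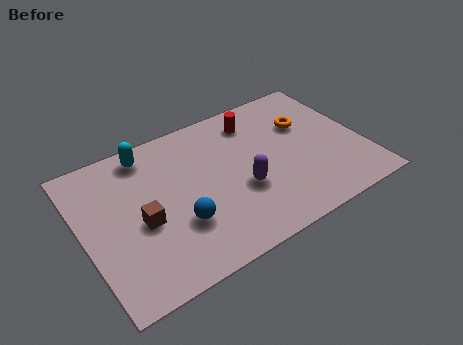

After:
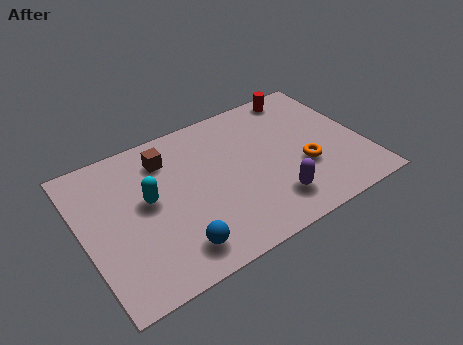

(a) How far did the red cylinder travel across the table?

2.2

The red cylinder moved from about (7.5, 6.0) to (9.6, 6.6), a distance of √(2.1² + 0.6²) ≈ 2.2.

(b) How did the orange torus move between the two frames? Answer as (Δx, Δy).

(-0.5, -2.2)

The orange torus was at about (9.5, 4.9) and moved to about (9.0, 2.7).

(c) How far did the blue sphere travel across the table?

1.1

The blue sphere was near (3.7, 2.4) before and (3.4, 1.3) after, so it travelled √(0.3² + 1.1²) ≈ 1.1 units.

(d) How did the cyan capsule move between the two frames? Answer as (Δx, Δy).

(-0.3, -2.3)

The cyan capsule was at about (3.0, 6.4) and moved to about (2.7, 4.1).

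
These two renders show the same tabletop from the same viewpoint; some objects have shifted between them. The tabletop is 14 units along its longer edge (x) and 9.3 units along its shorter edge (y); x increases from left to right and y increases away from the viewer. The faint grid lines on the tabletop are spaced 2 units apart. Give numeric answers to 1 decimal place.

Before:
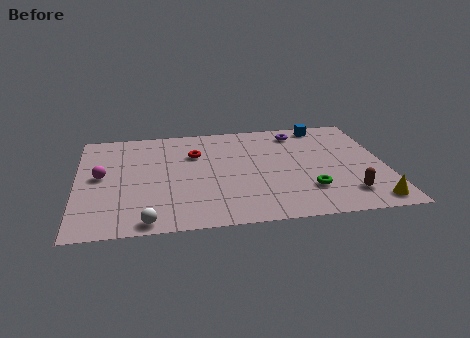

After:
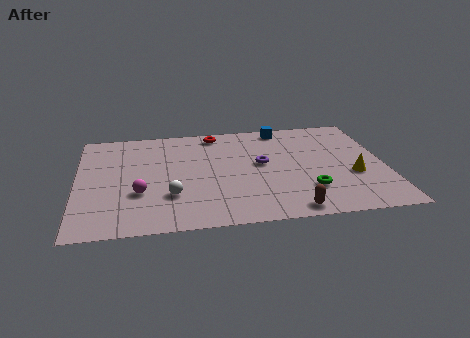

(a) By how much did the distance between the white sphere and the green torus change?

-1.3

The distance was about 7.5 in the first image and 6.2 in the second, so they moved 1.3 units closer together.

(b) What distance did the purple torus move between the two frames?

3.2

The purple torus moved from about (10.2, 7.8) to (8.4, 5.1), a distance of √(1.8² + 2.7²) ≈ 3.2.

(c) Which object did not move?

the green torus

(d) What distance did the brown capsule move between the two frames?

2.8

From (12.1, 1.9) to (9.5, 0.9), the brown capsule covered √(2.6² + 1.0²) ≈ 2.8 units.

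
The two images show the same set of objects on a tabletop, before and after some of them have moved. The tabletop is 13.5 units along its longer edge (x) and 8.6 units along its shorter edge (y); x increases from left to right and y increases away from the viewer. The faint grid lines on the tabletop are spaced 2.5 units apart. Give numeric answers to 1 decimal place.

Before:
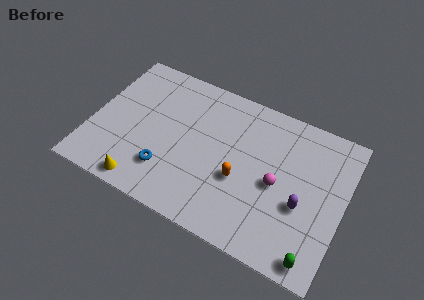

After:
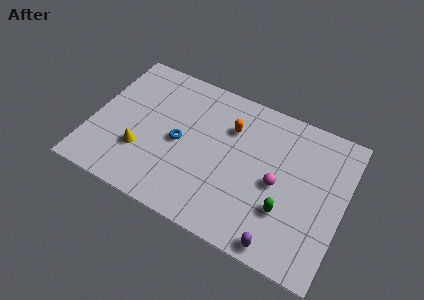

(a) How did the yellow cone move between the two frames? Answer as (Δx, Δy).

(-0.4, 1.8)

The yellow cone started near (3.2, 0.9) and ended near (2.8, 2.7).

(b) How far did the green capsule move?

2.5

The green capsule moved from about (12.4, 0.9) to (10.6, 2.7), a distance of √(1.8² + 1.8²) ≈ 2.5.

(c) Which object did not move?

the magenta sphere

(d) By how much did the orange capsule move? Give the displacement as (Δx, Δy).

(-0.9, 2.7)

The orange capsule started near (8.1, 3.4) and ended near (7.2, 6.1).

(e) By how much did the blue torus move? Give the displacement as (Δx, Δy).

(0.4, 1.9)

The blue torus was at about (4.3, 2.2) and moved to about (4.7, 4.1).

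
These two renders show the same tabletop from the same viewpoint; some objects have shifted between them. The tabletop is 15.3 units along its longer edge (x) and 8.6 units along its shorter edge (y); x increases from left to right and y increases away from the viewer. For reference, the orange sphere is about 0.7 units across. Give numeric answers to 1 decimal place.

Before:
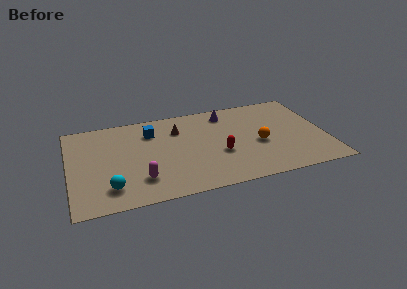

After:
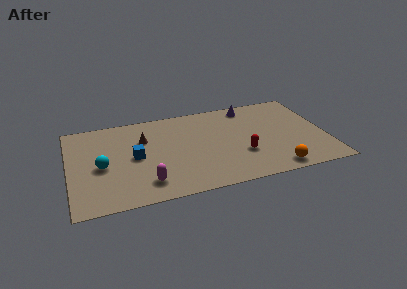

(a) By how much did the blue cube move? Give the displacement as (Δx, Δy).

(-1.1, -2.2)

The blue cube was at about (5.0, 6.5) and moved to about (3.9, 4.3).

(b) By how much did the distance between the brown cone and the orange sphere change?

+3.6

They were about 5.4 units apart before and 9.0 after — 3.6 units further apart.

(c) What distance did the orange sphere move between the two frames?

2.8

The orange sphere was near (11.3, 3.7) before and (12.0, 1.0) after, so it travelled √(0.7² + 2.7²) ≈ 2.8 units.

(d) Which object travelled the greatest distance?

the orange sphere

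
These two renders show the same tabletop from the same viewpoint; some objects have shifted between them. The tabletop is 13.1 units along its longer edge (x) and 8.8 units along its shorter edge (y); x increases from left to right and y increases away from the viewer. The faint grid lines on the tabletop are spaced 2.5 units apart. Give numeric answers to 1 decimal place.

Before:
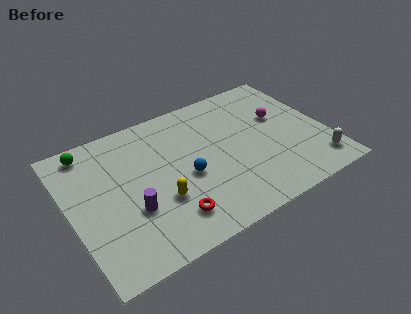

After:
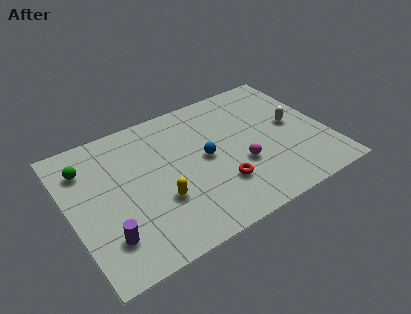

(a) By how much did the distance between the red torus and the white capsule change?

-2.9

Before: roughly 7.6 units apart; after: 4.7. That's 2.9 units closer together.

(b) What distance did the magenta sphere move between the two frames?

3.3

From (11.0, 5.4) to (8.5, 3.2), the magenta sphere covered √(2.5² + 2.2²) ≈ 3.3 units.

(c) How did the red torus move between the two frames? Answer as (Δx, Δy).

(2.7, 0.7)

The red torus was at about (4.6, 1.8) and moved to about (7.3, 2.5).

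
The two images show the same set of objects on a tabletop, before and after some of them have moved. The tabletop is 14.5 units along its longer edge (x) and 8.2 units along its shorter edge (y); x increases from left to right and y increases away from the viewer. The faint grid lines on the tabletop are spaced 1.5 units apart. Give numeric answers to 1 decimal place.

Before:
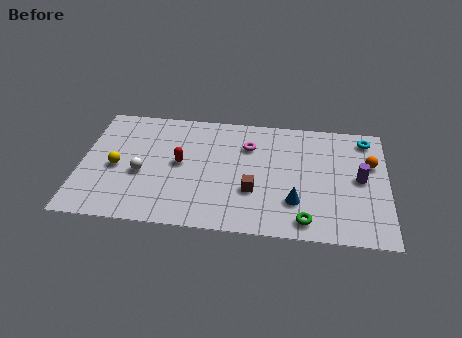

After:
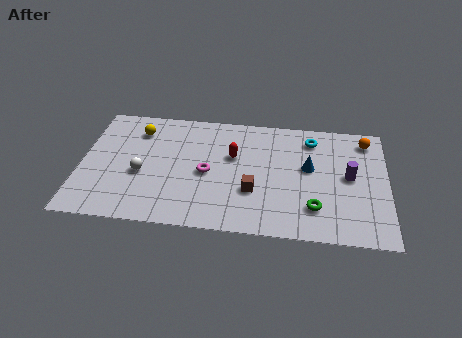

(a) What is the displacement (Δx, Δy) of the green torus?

(0.4, 0.9)

From the two frames, the green torus sits at roughly (10.7, 1.1) before and (11.1, 2.0) after.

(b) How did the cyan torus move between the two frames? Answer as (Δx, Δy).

(-2.6, -0.3)

The cyan torus started near (13.5, 7.0) and ended near (10.9, 6.7).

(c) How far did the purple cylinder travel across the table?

0.5

From (13.2, 4.2) to (12.7, 4.3), the purple cylinder covered √(0.5² + 0.1²) ≈ 0.5 units.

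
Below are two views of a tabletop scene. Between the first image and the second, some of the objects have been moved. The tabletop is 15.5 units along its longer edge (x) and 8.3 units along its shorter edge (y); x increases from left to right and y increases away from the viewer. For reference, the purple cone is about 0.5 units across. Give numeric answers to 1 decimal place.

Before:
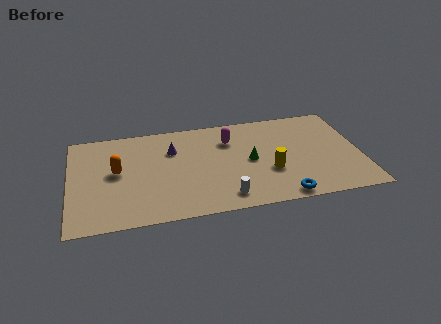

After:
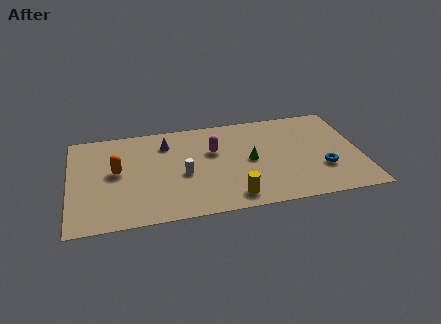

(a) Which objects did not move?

the green cone and the orange capsule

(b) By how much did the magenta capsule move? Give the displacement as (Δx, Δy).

(-0.9, -0.8)

From the two frames, the magenta capsule sits at roughly (8.6, 6.1) before and (7.7, 5.3) after.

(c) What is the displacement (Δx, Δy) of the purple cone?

(-0.3, 0.6)

The purple cone started near (5.5, 5.8) and ended near (5.2, 6.4).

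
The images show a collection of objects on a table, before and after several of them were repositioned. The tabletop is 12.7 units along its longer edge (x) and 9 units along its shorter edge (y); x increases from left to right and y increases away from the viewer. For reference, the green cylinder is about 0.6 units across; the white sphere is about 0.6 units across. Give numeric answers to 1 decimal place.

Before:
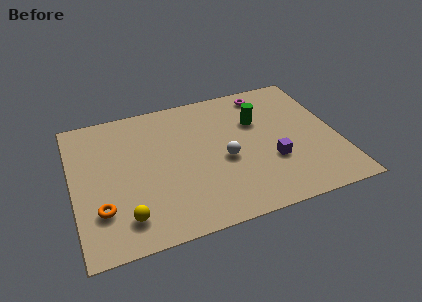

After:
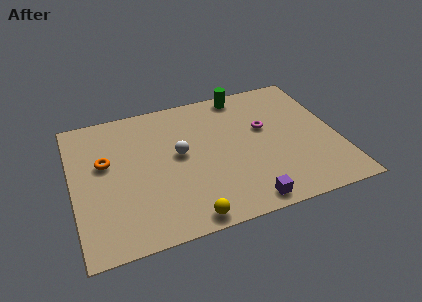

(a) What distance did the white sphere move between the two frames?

2.3

From (7.2, 3.9) to (5.1, 4.9), the white sphere covered √(2.1² + 1.0²) ≈ 2.3 units.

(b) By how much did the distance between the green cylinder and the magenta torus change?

+0.9

They were about 1.9 units apart before and 2.8 after — 0.9 units further apart.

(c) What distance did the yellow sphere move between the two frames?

2.9

The yellow sphere moved from about (2.3, 1.7) to (5.1, 0.8), a distance of √(2.8² + 0.9²) ≈ 2.9.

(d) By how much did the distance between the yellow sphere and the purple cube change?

-4.4

They were about 7.2 units apart before and 2.8 after — 4.4 units closer together.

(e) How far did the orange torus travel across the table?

2.9

From (1.2, 2.5) to (1.6, 5.4), the orange torus covered √(0.4² + 2.9²) ≈ 2.9 units.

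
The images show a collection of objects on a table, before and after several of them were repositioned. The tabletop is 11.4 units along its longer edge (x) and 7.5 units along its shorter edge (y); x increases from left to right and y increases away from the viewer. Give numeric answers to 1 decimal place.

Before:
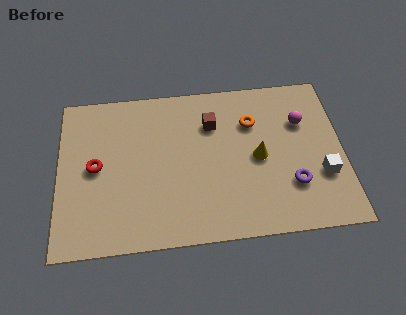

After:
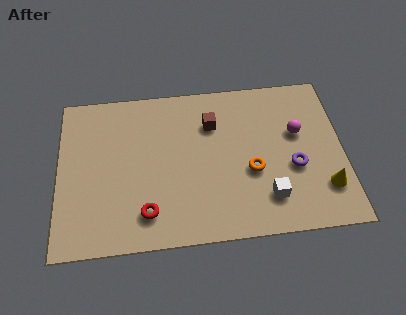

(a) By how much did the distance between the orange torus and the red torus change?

-2.0

The distance was about 6.5 in the first image and 4.5 in the second, so they moved 2.0 units closer together.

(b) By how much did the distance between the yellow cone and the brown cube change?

+3.1

The distance was about 2.5 in the first image and 5.6 in the second, so they moved 3.1 units further apart.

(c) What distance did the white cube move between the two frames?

2.3

The white cube moved from about (10.5, 2.5) to (8.3, 1.7), a distance of √(2.2² + 0.8²) ≈ 2.3.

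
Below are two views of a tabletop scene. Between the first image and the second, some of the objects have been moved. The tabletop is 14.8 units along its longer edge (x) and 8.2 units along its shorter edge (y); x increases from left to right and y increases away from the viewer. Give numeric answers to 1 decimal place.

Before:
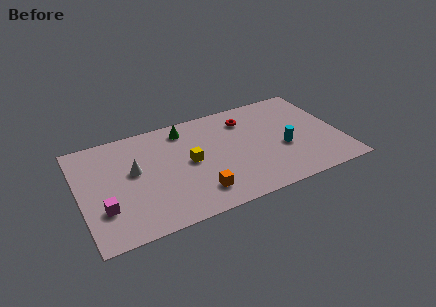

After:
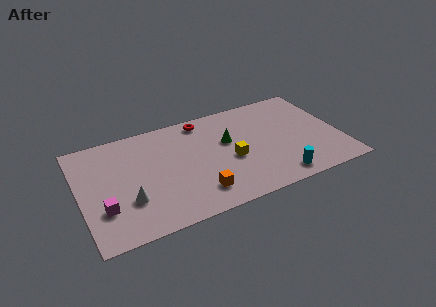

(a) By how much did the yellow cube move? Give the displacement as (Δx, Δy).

(2.3, -0.7)

The yellow cube was at about (6.2, 4.2) and moved to about (8.5, 3.5).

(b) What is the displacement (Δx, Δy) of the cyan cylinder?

(-0.6, -2.2)

The cyan cylinder was at about (11.5, 3.3) and moved to about (10.9, 1.1).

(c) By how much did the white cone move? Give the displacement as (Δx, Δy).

(-0.5, -2.1)

The white cone started near (3.1, 4.7) and ended near (2.6, 2.6).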